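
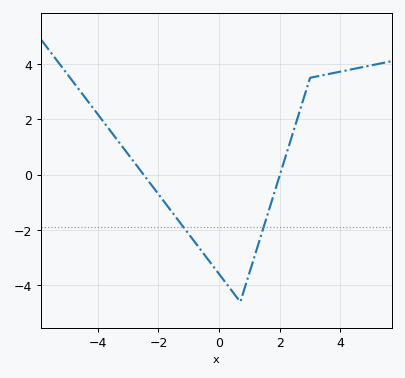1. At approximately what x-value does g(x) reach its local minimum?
0.696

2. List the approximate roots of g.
-2.49, 2.01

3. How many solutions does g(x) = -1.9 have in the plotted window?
2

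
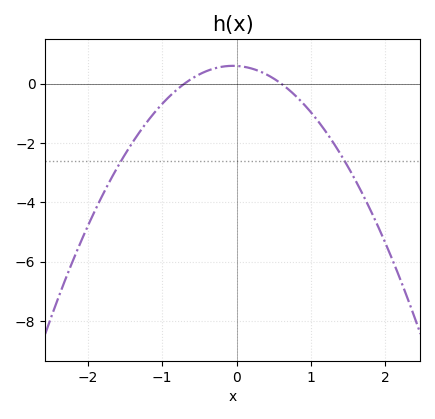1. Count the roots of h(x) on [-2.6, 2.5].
2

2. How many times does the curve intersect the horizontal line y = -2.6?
2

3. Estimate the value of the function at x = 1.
-1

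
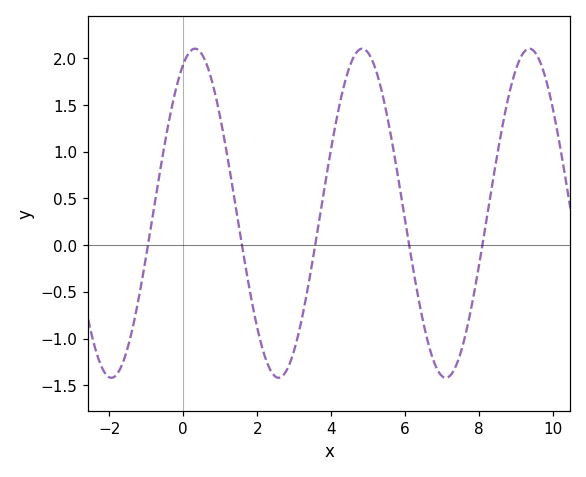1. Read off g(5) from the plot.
2.05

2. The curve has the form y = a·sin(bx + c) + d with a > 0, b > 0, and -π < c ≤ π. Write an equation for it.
y = 1.76sin(1.4x + 1.1) + 0.34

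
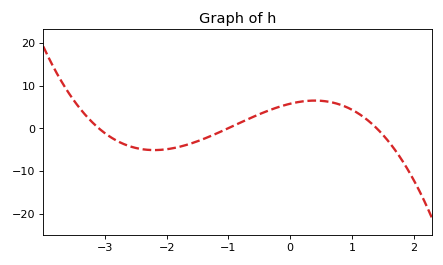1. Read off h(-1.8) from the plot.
-4.39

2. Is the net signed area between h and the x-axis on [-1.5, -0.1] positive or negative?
positive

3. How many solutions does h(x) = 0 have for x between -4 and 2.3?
3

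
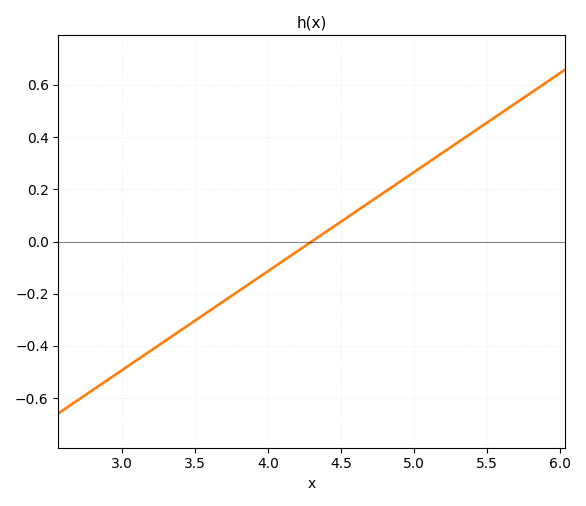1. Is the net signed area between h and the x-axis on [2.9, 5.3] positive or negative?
negative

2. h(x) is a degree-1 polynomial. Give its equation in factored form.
y = 0.38(x - 4.3)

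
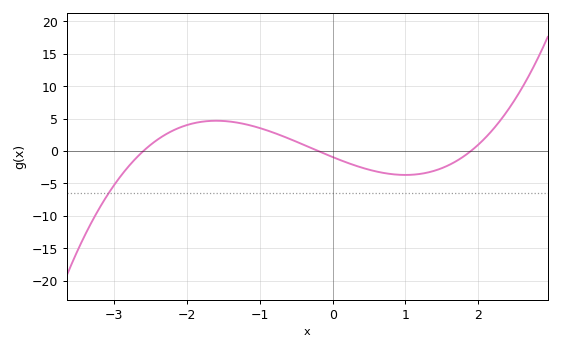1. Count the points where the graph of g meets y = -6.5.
1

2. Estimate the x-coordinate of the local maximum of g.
-1.6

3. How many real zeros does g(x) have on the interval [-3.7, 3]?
3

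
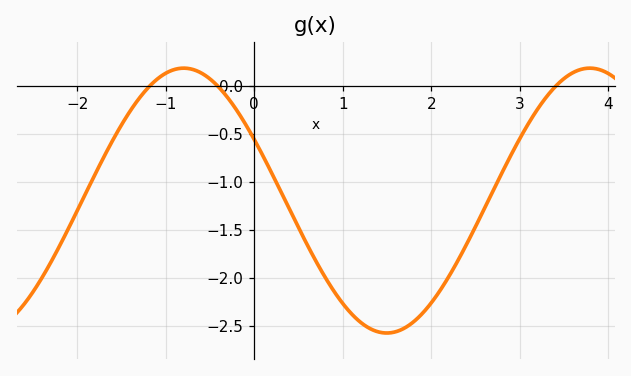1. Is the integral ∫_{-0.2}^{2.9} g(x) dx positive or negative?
negative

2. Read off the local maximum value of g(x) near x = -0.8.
0.19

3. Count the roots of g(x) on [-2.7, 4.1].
3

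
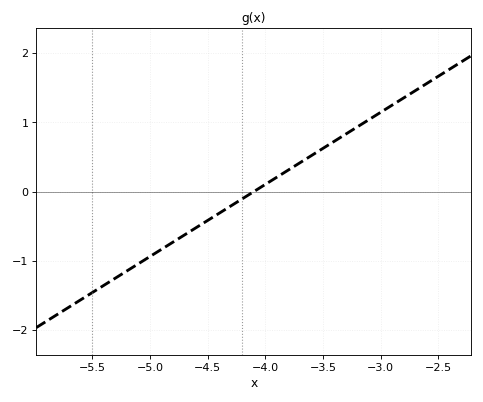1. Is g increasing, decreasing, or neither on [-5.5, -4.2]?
increasing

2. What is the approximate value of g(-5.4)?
-1.4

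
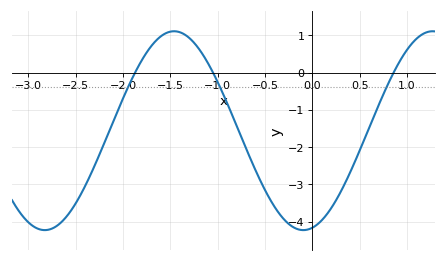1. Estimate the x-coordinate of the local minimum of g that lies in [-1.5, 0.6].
-0.095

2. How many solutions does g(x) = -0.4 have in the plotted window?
3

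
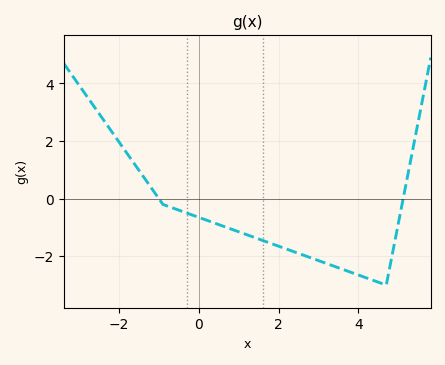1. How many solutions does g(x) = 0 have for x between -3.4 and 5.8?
2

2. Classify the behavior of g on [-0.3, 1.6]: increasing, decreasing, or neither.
decreasing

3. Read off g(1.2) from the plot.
-1.25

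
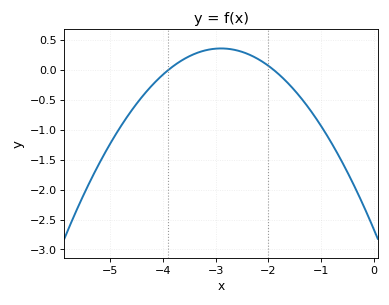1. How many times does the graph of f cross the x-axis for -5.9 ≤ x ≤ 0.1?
2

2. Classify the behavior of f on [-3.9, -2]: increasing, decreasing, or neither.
neither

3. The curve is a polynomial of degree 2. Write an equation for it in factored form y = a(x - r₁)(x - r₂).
y = -0.36(x + 3.9)(x + 1.9)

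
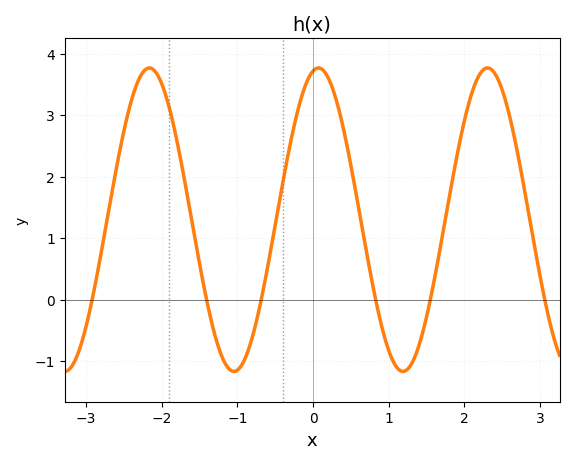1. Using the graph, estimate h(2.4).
3.69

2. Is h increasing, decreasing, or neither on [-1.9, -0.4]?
neither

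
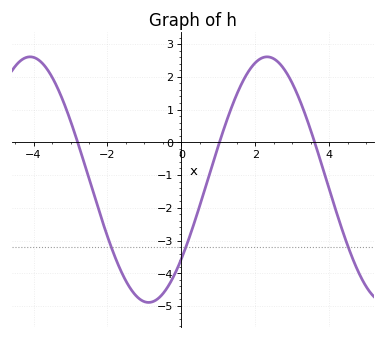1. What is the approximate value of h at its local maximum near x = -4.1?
2.6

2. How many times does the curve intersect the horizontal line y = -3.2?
3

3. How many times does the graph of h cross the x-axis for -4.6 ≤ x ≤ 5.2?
3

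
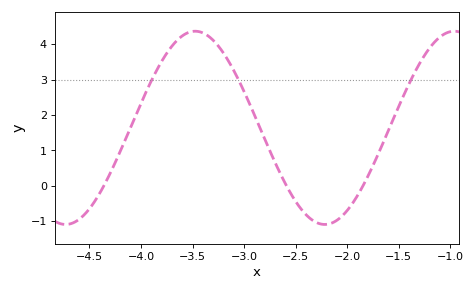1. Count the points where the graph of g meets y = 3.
3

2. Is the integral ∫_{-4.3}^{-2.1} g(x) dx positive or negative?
positive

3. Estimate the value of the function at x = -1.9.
-0.3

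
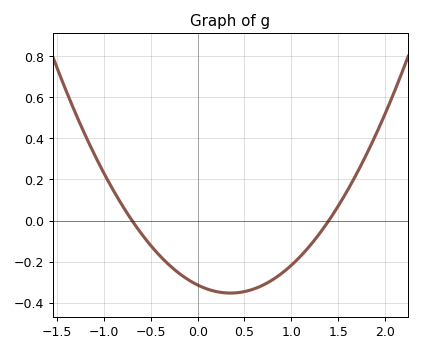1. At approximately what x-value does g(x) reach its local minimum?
0.35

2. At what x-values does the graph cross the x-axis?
-0.7, 1.4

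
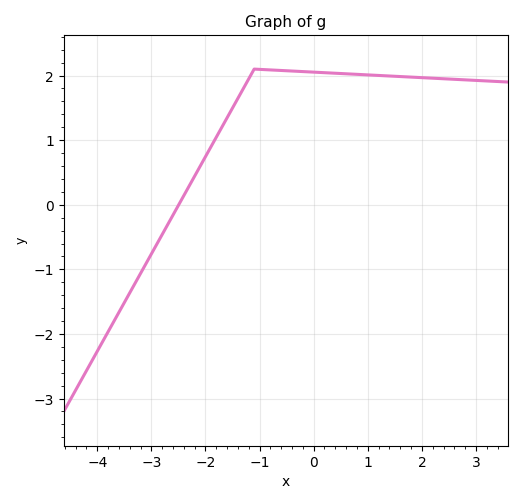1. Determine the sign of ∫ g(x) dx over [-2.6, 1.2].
positive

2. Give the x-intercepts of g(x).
-2.4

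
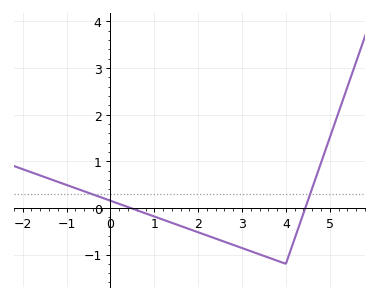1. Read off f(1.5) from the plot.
-0.354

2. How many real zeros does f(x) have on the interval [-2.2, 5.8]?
2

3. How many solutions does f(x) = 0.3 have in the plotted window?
2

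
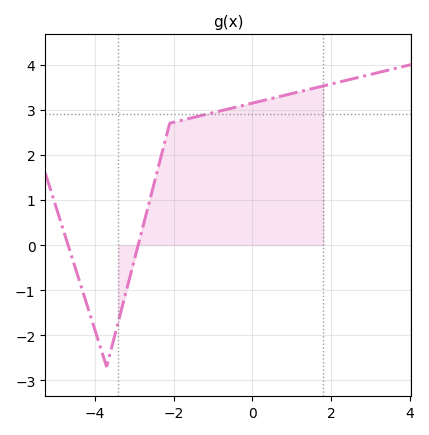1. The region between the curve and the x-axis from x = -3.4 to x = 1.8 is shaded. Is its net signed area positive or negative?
positive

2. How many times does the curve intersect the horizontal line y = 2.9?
1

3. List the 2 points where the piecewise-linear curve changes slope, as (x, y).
(-3.7, -2.7); (-2.1, 2.7)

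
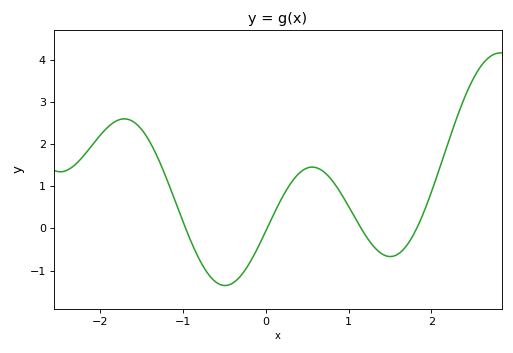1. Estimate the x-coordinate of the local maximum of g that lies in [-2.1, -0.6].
-1.7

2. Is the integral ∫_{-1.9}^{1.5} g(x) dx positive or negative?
positive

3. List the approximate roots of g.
-1, 0, 1.2, 1.8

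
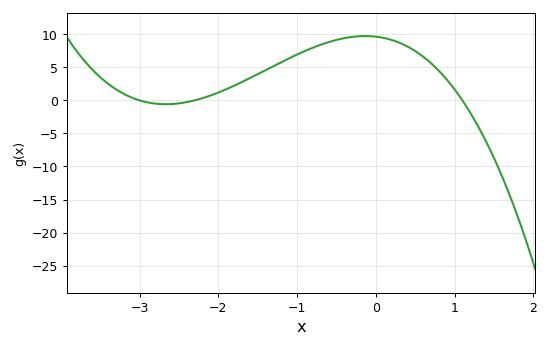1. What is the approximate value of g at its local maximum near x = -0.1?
9.5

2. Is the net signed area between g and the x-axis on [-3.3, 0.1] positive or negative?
positive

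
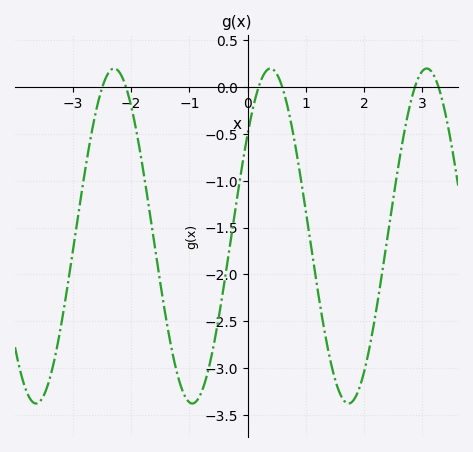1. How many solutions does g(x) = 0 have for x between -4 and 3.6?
6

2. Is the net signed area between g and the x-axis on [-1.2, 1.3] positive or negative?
negative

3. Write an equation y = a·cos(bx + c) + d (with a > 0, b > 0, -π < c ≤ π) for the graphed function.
y = 1.79cos(2.3x - 0.92) - 1.59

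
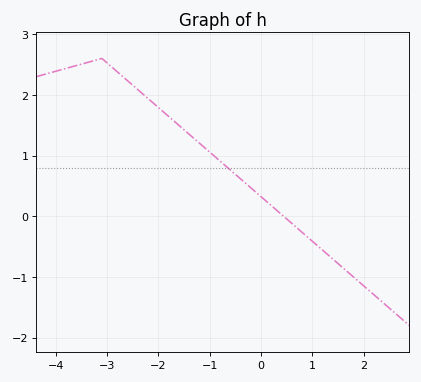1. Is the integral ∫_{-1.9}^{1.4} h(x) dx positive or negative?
positive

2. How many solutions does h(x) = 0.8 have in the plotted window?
1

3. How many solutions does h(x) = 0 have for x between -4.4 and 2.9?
1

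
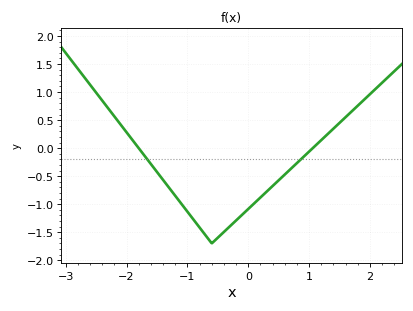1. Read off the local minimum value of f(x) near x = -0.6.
-1.7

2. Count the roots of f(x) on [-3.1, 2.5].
2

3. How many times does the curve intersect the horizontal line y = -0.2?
2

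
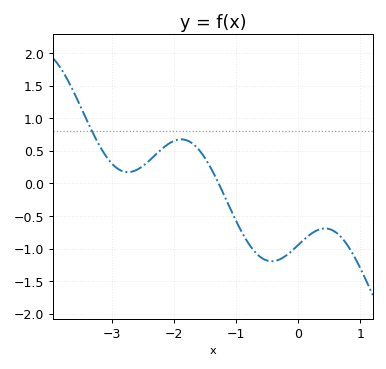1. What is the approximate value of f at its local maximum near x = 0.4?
-0.7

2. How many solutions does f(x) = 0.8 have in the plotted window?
1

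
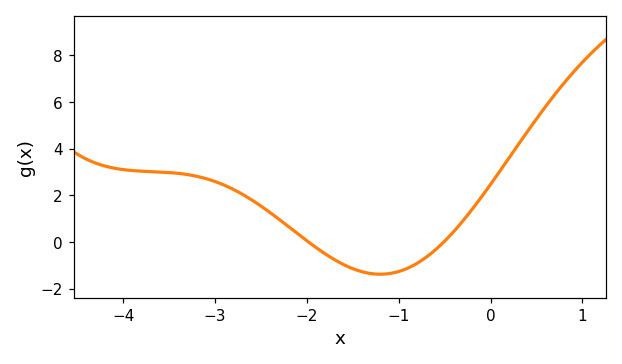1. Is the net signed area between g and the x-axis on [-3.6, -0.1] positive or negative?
positive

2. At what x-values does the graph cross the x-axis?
-1.98, -0.511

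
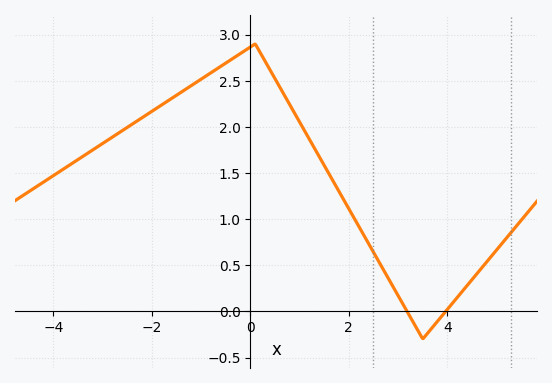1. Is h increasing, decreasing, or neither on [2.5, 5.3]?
neither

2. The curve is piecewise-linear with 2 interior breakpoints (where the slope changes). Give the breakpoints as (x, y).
(0.1, 2.9); (3.5, -0.3)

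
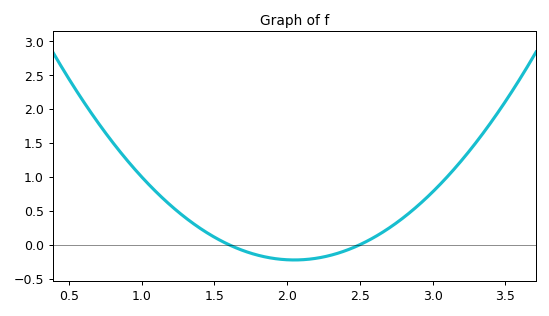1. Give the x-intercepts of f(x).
1.6, 2.5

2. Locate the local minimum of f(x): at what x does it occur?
2.05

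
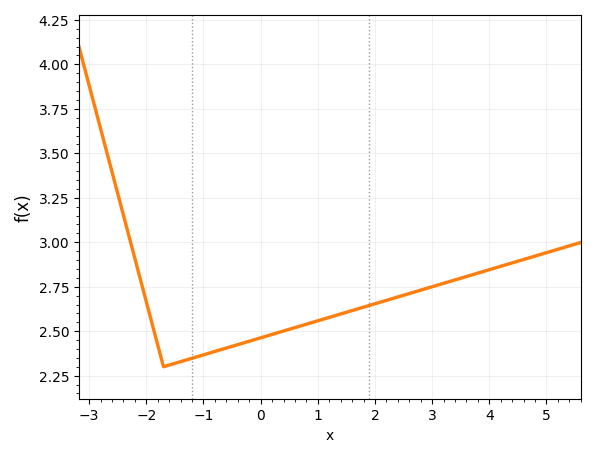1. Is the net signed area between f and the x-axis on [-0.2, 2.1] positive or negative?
positive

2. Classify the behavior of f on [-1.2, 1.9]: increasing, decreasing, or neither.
increasing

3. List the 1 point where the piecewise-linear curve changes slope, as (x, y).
(-1.7, 2.3)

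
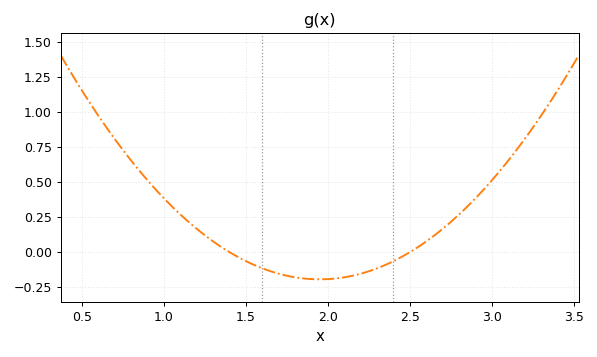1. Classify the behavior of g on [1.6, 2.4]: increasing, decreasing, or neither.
neither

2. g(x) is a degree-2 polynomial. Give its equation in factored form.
y = 0.64(x - 1.4)(x - 2.5)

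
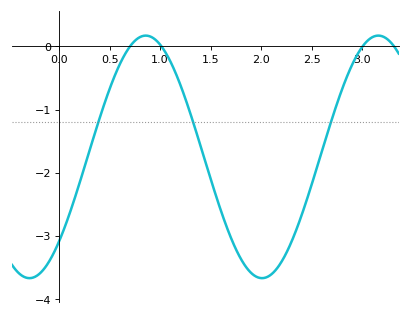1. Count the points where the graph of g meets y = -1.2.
3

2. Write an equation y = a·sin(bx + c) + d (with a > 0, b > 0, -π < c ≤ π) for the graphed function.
y = 1.92sin(2.73x - 0.772) - 1.75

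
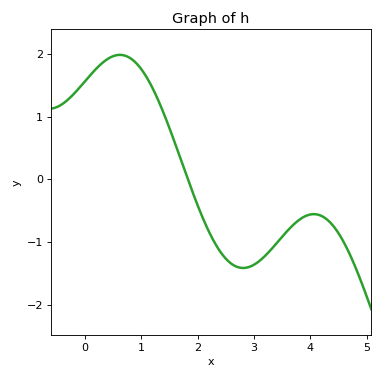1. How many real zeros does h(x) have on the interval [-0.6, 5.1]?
1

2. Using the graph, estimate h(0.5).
1.96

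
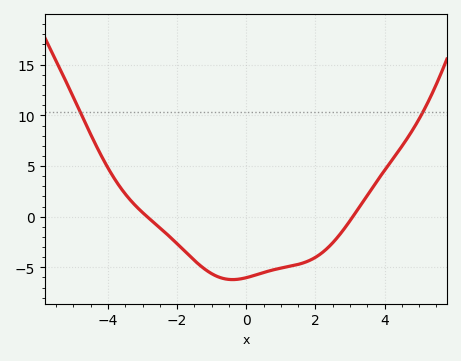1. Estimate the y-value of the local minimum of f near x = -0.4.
-6.21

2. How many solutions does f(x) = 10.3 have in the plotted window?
2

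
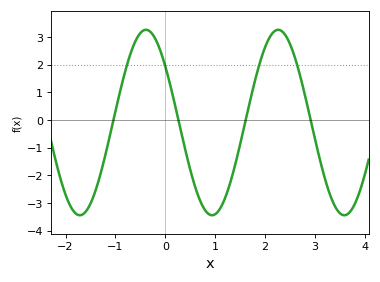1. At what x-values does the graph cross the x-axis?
-1.04, 0.263, 1.61, 2.91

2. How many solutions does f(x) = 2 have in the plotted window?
4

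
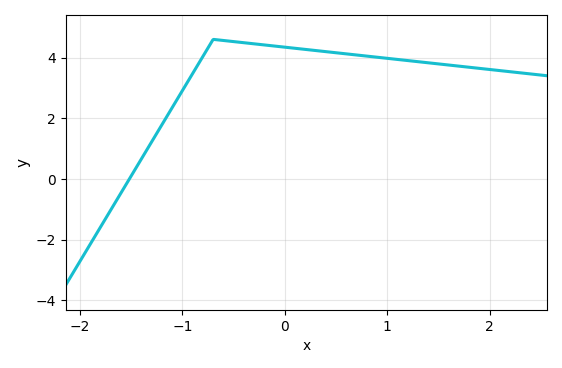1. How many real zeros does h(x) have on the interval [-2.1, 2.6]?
1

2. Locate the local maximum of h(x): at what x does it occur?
-0.698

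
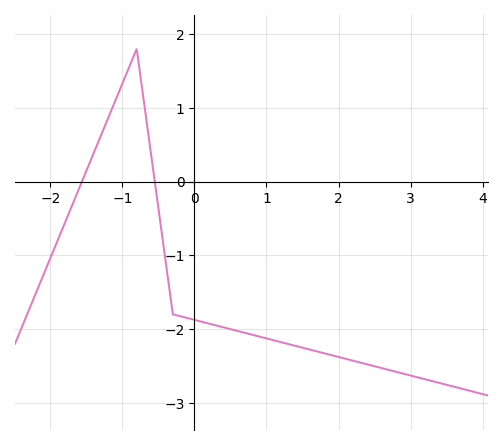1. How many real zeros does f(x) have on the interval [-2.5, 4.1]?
2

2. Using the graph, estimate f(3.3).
-2.7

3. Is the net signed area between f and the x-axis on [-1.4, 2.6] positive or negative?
negative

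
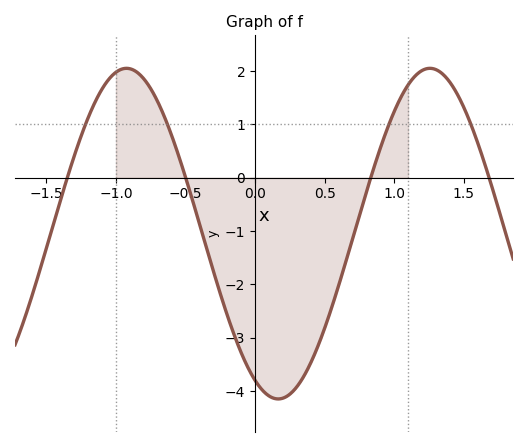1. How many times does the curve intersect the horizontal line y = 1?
4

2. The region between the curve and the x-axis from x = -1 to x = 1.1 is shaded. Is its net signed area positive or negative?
negative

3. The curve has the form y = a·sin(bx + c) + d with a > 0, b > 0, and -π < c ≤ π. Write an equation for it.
y = 3.1sin(2.88x - 2.05) - 1.05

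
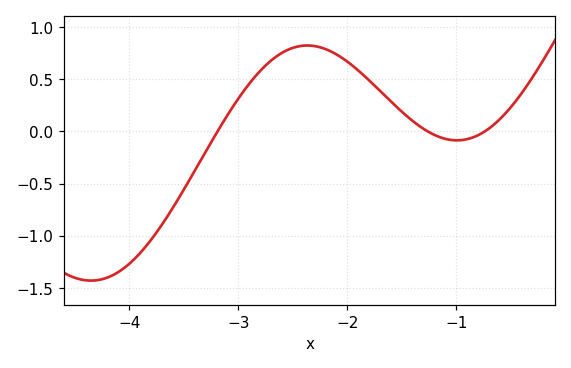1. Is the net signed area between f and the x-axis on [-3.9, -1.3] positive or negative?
positive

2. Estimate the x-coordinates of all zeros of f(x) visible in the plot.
-3.2, -1.3, -0.7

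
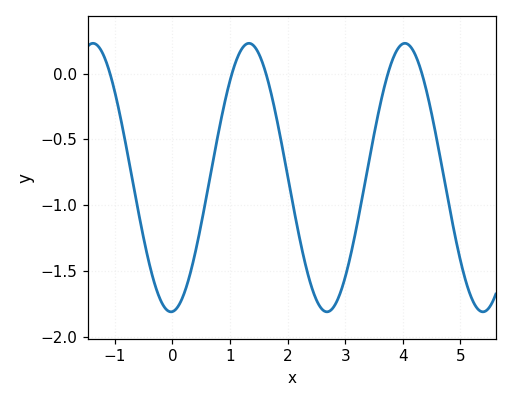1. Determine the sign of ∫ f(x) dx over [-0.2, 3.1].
negative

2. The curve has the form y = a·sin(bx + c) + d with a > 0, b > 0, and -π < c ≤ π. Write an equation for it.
y = 1.02sin(2.3x - 1.5) - 0.79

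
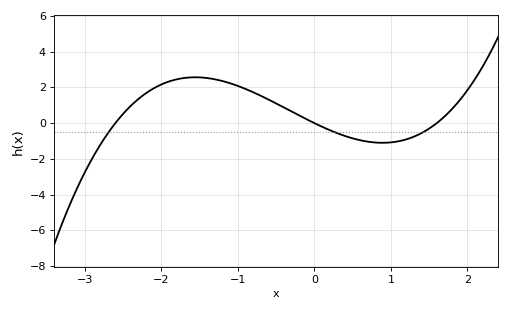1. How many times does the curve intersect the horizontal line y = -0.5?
3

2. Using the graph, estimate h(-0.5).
1.2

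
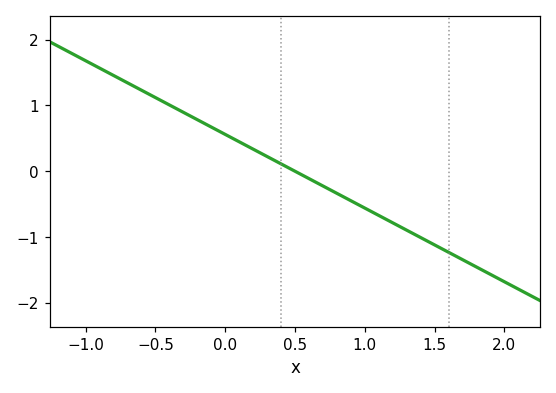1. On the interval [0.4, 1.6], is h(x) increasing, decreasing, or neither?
decreasing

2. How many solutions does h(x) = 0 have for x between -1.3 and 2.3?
1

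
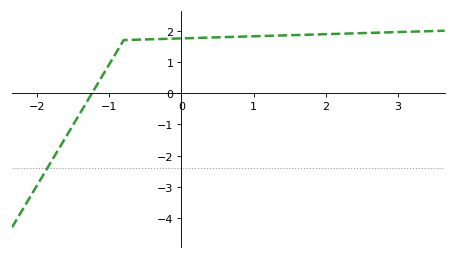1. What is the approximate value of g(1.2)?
1.8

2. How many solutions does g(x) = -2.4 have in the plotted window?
1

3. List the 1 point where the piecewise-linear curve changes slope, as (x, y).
(-0.8, 1.7)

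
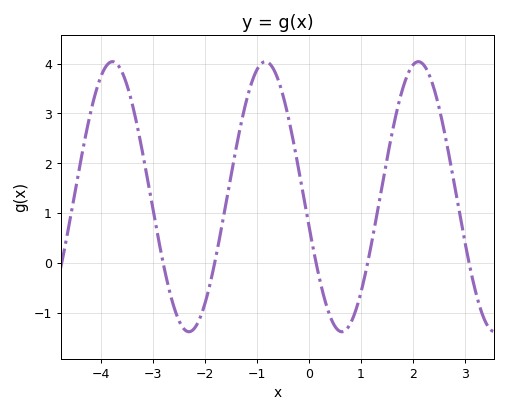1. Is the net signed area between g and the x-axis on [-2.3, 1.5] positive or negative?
positive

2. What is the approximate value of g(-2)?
-0.825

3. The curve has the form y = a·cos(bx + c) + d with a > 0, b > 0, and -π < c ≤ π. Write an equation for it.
y = 2.71cos(2.14x + 1.79) + 1.33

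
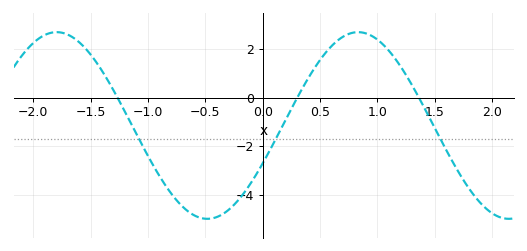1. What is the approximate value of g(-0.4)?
-5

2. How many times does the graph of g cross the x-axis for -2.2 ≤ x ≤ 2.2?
3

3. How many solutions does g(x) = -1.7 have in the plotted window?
3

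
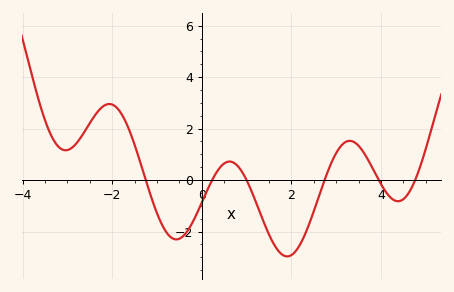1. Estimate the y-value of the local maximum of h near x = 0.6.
0.719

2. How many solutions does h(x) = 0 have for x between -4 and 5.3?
6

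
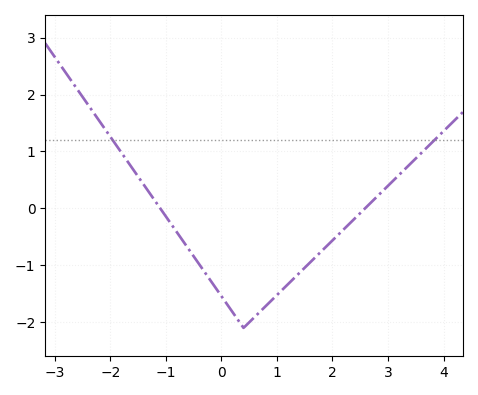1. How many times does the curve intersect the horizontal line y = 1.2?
2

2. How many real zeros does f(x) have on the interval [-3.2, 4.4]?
2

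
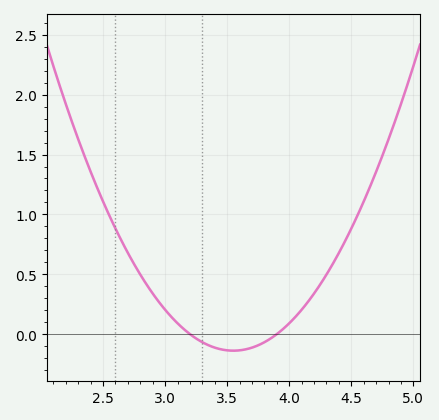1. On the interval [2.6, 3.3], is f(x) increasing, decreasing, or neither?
decreasing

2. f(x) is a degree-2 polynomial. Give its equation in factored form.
y = 1.13(x - 3.2)(x - 3.9)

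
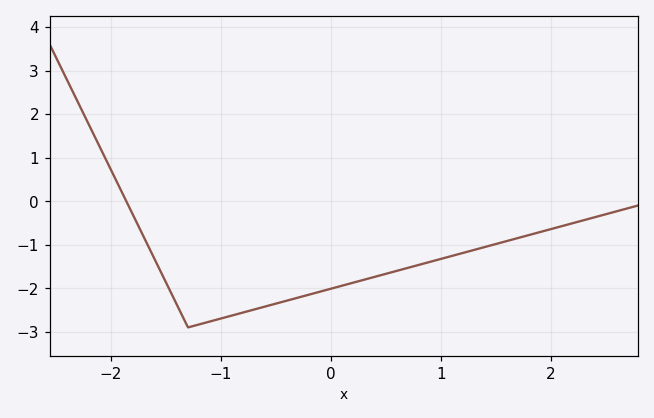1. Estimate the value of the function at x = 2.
-0.641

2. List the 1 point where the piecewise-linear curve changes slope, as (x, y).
(-1.3, -2.9)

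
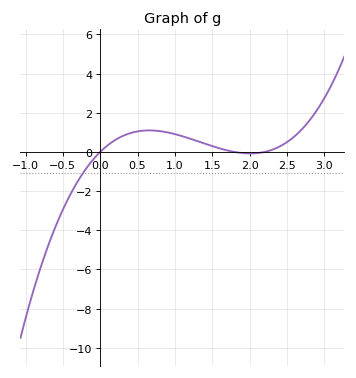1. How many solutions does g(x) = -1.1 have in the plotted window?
1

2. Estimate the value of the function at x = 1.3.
0.556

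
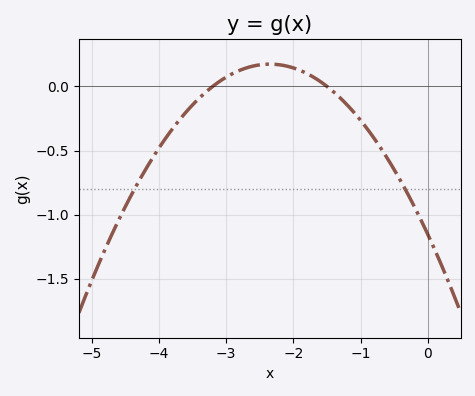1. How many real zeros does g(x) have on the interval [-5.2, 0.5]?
2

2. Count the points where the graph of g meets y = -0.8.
2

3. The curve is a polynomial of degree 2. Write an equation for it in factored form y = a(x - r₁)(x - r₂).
y = -0.24(x + 3.2)(x + 1.5)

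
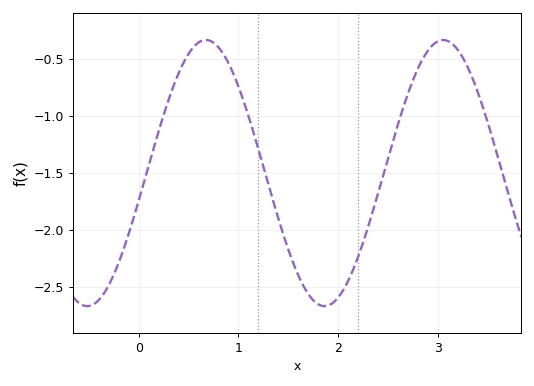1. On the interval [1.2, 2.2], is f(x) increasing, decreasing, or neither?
neither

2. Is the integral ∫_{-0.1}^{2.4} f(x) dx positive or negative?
negative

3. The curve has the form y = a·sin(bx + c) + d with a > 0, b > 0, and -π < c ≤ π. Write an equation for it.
y = 1.17sin(2.64x - 0.21) - 1.5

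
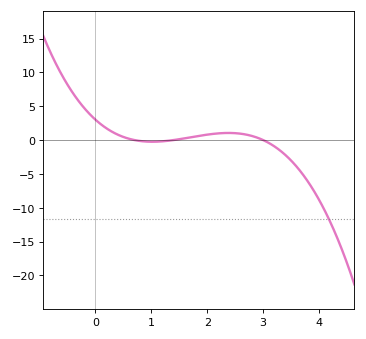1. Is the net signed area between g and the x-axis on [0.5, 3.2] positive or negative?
positive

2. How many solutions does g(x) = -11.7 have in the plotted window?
1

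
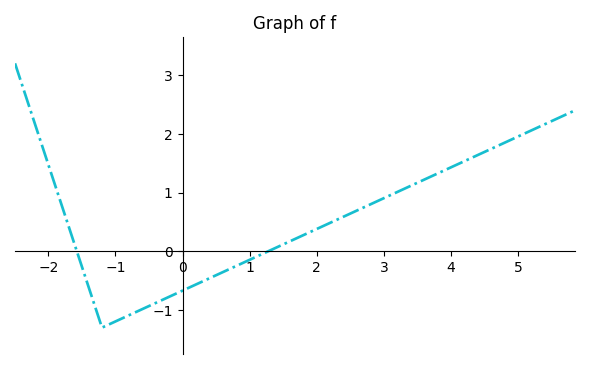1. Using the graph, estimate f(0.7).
-0.3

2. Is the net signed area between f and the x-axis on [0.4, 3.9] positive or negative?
positive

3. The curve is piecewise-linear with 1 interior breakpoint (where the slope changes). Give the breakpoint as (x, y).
(-1.2, -1.3)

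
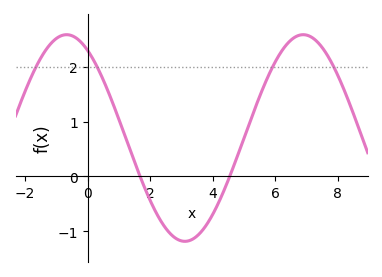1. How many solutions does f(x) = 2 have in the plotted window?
4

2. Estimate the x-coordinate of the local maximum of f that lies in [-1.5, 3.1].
-0.6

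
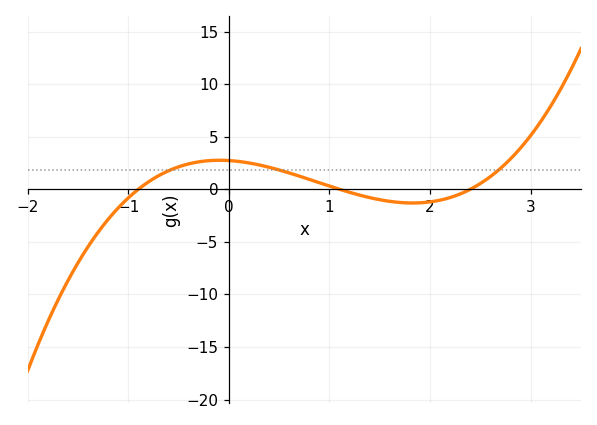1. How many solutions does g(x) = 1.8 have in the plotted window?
3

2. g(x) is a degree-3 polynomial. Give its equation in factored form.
y = 1.15(x + 0.9)(x - 1.1)(x - 2.4)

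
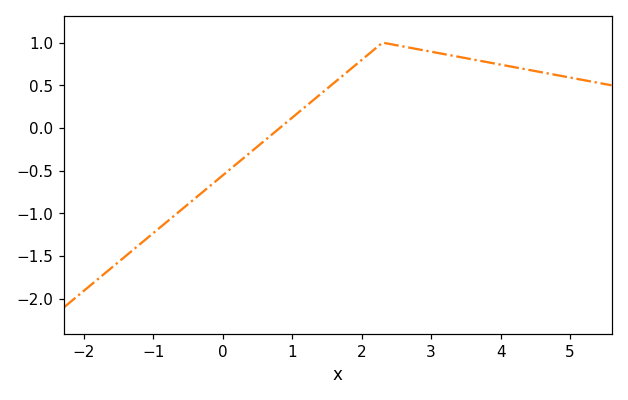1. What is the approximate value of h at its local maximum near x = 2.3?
1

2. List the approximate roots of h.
0.822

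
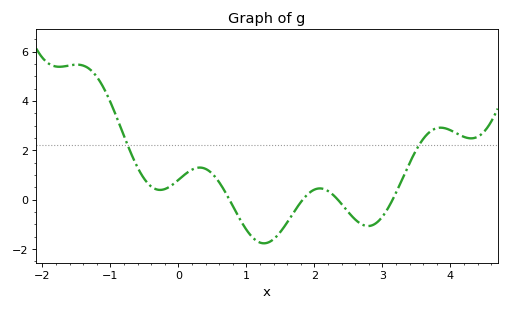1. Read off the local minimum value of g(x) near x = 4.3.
2.4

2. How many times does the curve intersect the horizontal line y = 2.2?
2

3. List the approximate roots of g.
0.8, 1.8, 2.3, 3.2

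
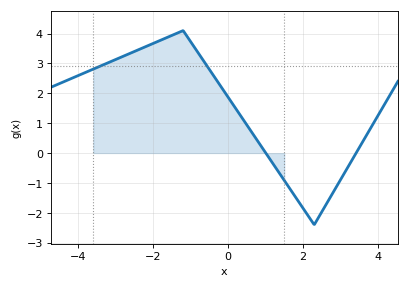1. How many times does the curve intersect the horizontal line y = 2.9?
2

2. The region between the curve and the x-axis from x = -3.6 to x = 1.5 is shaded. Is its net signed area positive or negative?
positive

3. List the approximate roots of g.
1, 3.4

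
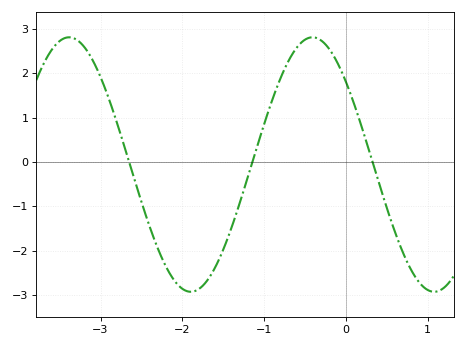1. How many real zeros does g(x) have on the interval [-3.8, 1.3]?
3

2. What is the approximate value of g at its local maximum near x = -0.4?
2.81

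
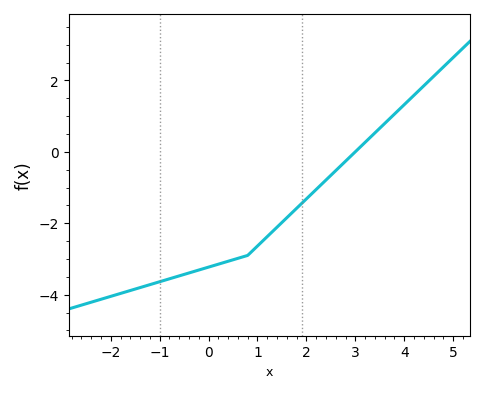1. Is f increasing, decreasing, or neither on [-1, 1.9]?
increasing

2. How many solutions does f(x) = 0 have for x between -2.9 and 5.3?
1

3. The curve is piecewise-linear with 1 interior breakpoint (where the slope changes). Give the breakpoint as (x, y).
(0.8, -2.9)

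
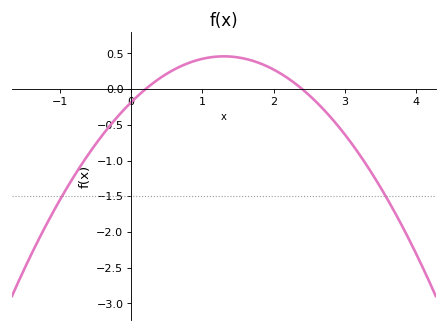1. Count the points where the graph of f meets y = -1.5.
2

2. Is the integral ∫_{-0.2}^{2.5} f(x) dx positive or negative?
positive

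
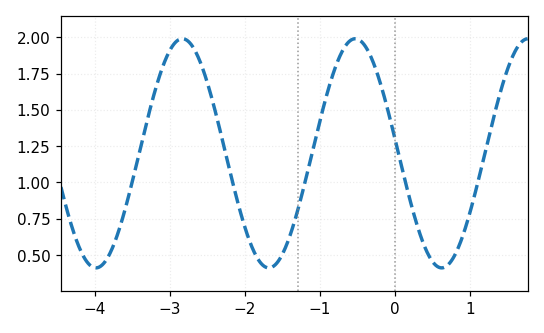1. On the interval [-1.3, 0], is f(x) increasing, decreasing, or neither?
neither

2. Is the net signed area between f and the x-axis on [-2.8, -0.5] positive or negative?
positive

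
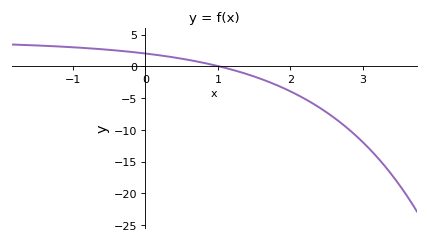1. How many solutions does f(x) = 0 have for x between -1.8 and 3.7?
1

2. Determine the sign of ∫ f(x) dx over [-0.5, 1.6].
positive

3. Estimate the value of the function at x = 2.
-3.95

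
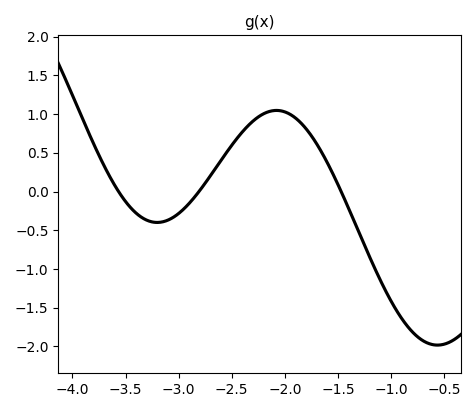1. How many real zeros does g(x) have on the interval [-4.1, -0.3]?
3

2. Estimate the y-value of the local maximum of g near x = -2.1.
1.05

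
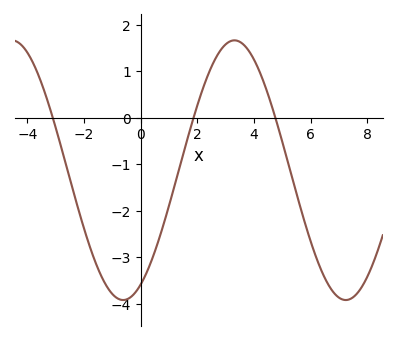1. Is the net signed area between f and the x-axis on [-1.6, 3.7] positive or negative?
negative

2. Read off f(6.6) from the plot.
-3.6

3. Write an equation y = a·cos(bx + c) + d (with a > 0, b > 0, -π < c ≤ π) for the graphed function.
y = 2.79cos(0.8x - 2.6) - 1.13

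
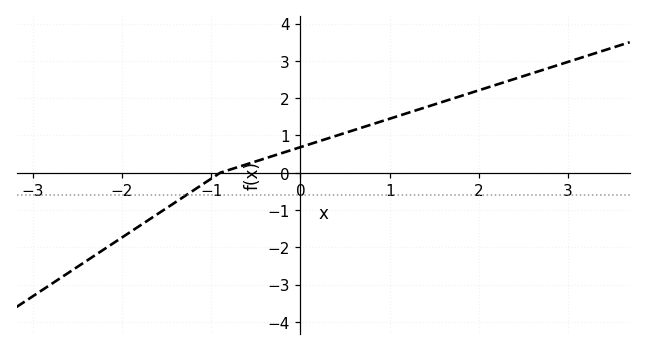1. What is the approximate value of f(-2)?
-1.74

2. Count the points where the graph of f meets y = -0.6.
1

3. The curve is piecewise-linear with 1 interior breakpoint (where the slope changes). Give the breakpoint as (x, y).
(-0.9, 0)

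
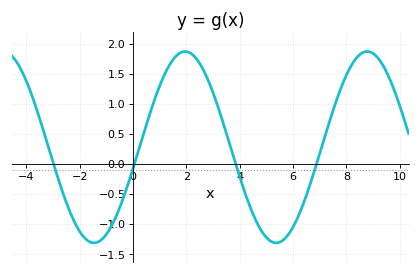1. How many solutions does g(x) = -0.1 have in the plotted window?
4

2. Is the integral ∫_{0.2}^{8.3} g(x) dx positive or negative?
positive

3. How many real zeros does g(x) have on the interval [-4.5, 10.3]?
4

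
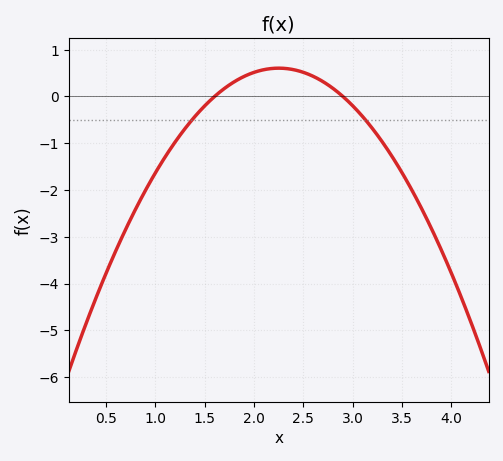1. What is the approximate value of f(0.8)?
-2.4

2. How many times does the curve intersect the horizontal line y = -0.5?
2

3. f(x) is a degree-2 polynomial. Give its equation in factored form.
y = -1.43(x - 1.6)(x - 2.9)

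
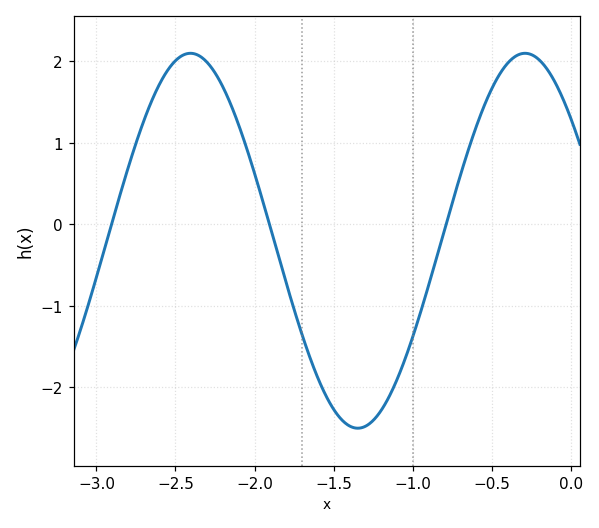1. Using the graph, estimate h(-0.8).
-0.074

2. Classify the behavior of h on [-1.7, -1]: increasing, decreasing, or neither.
neither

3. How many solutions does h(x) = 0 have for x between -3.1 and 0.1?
3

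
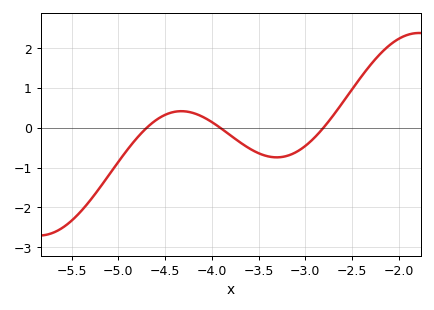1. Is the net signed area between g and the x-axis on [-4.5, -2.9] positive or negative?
negative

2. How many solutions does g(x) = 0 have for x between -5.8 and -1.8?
3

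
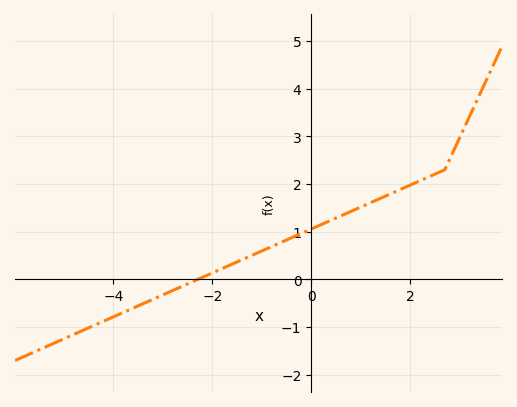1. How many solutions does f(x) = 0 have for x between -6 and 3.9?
1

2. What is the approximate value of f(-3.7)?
-0.6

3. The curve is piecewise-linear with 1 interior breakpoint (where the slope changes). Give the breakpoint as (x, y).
(2.7, 2.3)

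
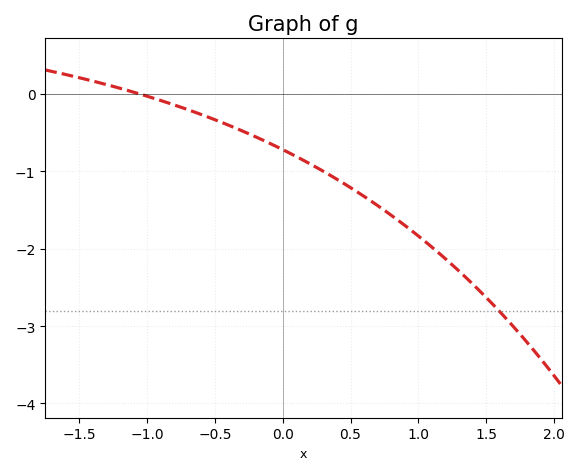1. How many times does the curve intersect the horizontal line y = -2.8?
1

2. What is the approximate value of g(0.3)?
-1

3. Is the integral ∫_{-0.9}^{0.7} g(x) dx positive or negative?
negative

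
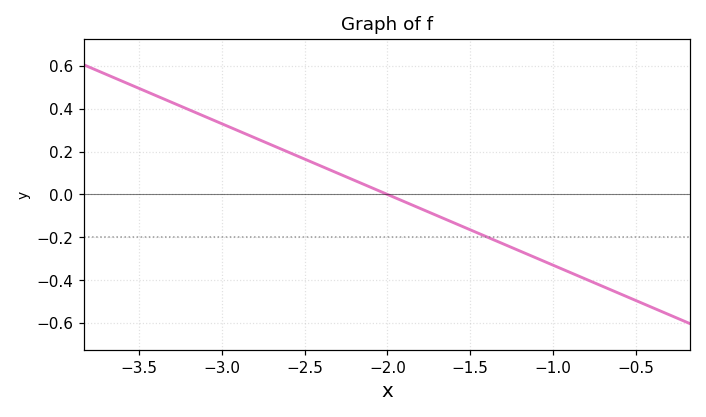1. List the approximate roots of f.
-2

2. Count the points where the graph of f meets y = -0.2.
1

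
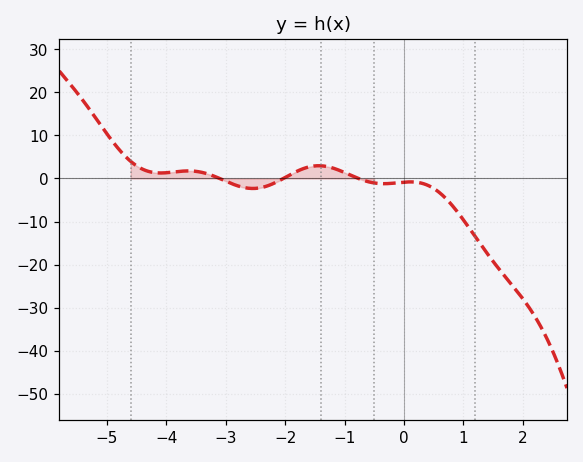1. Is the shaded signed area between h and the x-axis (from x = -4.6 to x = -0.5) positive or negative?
positive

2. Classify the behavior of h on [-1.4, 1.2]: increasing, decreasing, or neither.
neither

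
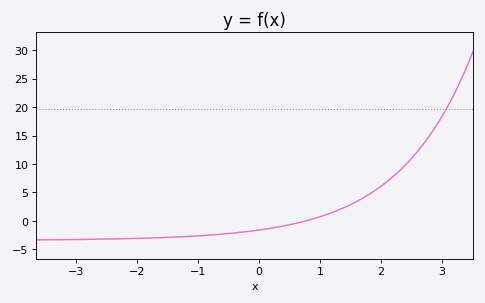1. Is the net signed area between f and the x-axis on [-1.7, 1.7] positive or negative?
negative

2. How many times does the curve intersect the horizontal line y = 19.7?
1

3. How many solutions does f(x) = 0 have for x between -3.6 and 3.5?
1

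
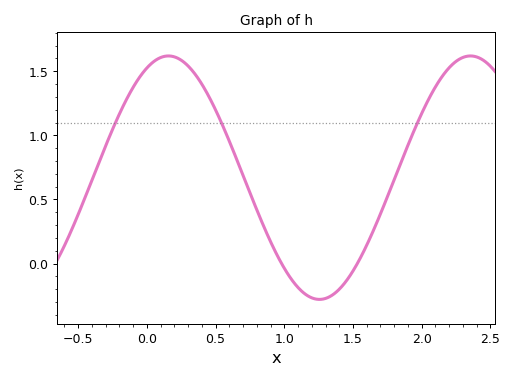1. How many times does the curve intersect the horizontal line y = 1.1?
3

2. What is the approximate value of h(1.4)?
-0.201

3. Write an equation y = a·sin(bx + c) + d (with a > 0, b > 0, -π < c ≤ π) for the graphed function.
y = 0.95sin(2.86x + 1.12) + 0.67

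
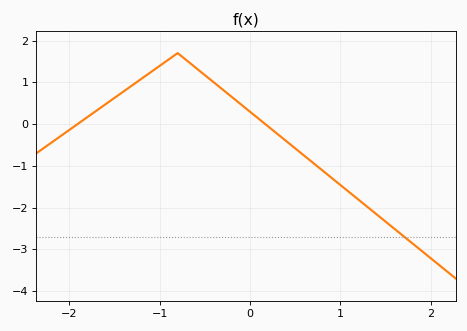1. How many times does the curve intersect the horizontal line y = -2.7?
1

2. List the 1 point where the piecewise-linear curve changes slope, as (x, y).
(-0.8, 1.7)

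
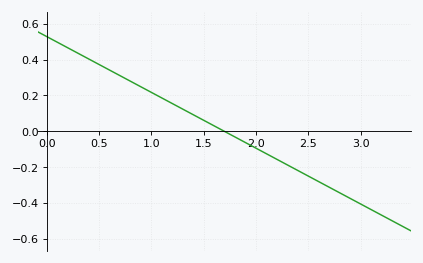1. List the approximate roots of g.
1.7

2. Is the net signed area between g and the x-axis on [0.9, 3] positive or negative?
negative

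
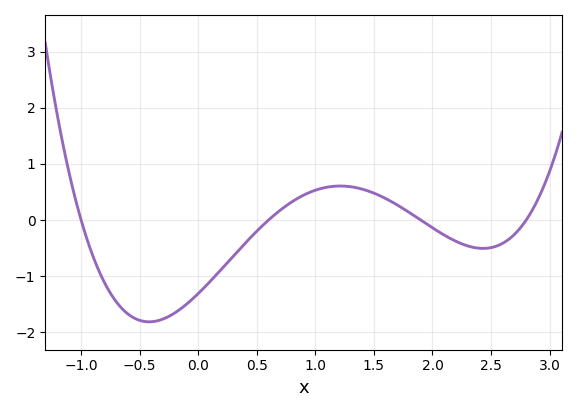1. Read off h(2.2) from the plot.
-0.4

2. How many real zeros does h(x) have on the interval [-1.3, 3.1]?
4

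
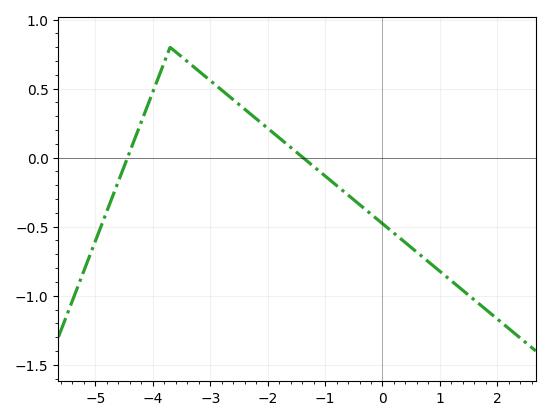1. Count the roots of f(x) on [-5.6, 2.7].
2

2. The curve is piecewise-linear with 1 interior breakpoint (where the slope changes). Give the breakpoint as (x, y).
(-3.7, 0.8)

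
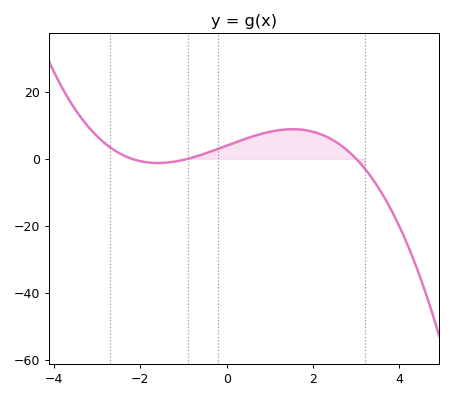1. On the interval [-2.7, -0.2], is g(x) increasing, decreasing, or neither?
neither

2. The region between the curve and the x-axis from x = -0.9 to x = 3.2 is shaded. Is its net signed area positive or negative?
positive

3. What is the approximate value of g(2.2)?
8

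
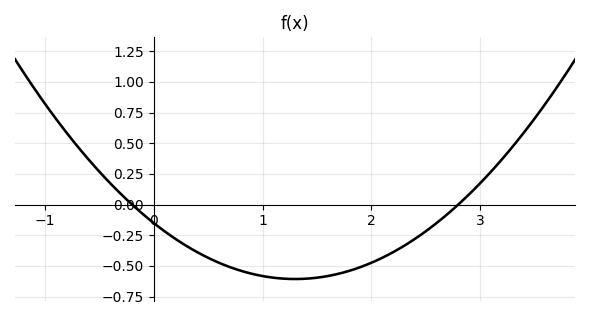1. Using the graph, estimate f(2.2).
-0.389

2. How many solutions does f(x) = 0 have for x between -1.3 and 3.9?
2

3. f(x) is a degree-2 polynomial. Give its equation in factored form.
y = 0.27(x + 0.2)(x - 2.8)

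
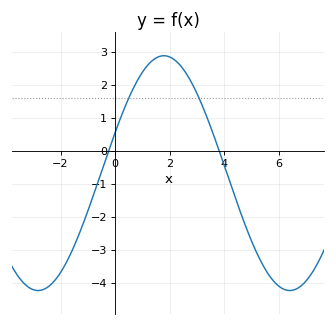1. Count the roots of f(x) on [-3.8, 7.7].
2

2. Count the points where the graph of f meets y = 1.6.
2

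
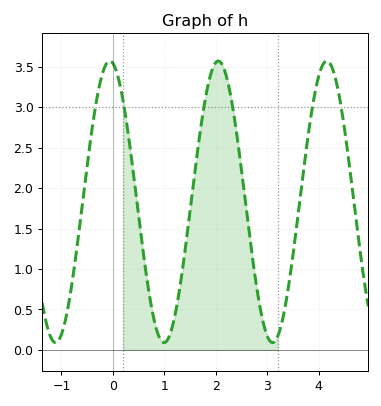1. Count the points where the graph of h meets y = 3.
6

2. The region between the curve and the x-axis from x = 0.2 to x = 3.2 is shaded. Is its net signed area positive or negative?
positive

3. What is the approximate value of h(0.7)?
0.715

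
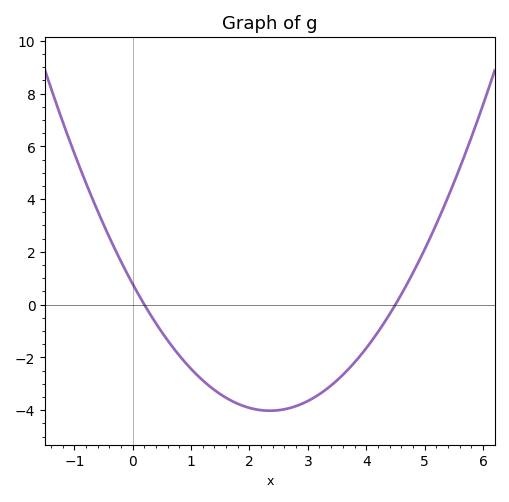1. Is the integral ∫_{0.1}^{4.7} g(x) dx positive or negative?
negative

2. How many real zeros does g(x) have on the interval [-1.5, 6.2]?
2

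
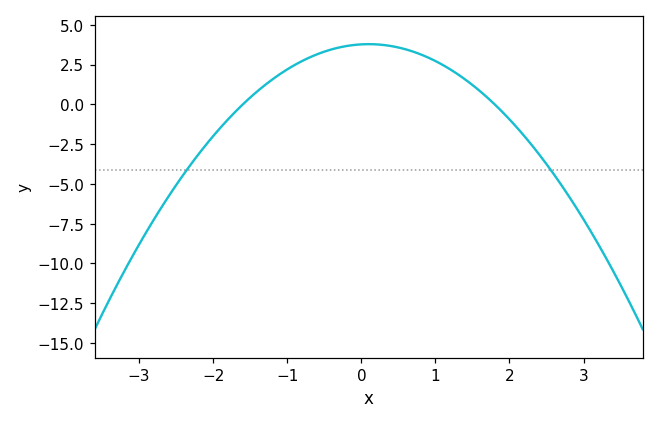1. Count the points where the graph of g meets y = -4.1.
2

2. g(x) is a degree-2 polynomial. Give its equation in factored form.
y = -1.31(x + 1.6)(x - 1.8)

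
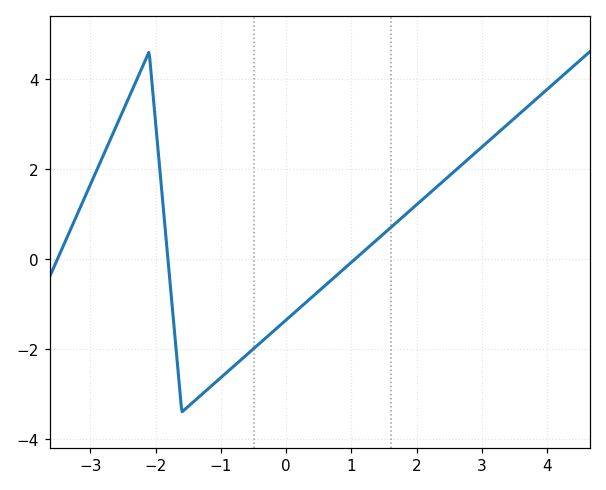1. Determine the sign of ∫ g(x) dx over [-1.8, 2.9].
negative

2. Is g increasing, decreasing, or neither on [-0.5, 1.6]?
increasing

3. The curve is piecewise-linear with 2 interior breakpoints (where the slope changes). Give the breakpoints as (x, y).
(-2.1, 4.6); (-1.6, -3.4)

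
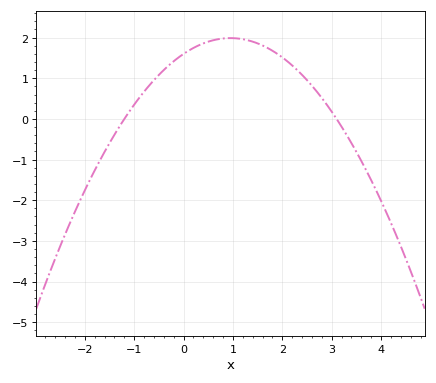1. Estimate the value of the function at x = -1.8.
-1.26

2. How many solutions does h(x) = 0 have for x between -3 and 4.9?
2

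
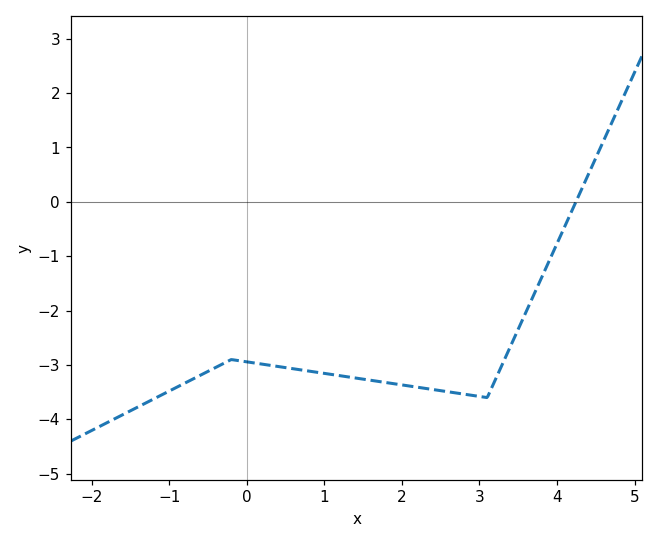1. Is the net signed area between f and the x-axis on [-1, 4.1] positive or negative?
negative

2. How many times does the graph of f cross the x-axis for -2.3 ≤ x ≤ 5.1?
1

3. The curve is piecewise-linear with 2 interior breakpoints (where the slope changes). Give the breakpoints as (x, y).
(-0.2, -2.9); (3.1, -3.6)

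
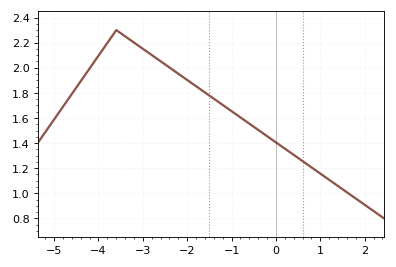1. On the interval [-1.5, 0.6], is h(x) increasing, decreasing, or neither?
decreasing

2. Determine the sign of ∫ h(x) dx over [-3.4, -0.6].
positive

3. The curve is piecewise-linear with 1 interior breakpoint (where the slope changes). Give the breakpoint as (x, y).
(-3.6, 2.3)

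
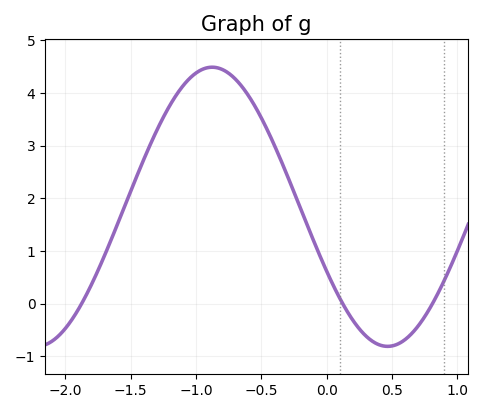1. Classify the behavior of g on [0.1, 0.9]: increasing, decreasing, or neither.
neither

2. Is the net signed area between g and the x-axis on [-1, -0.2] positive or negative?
positive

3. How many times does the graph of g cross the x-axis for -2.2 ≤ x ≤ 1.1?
3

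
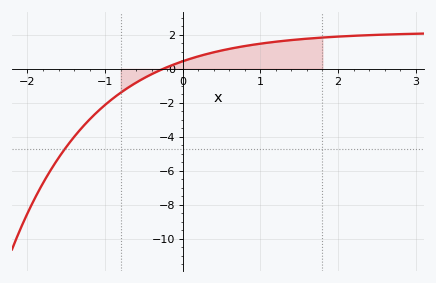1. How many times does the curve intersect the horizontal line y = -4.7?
1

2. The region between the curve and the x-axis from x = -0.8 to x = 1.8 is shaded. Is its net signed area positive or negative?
positive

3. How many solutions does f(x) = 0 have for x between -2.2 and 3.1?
1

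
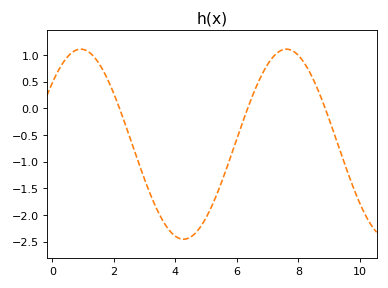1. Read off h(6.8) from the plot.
0.6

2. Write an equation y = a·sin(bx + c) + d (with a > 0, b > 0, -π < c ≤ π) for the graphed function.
y = 1.78sin(0.94x + 0.7) - 0.67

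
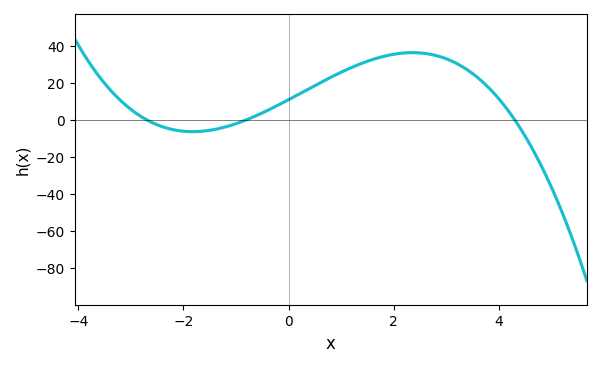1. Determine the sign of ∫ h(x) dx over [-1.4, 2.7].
positive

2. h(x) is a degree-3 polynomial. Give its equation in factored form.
y = -1.17(x + 2.7)(x + 0.8)(x - 4.3)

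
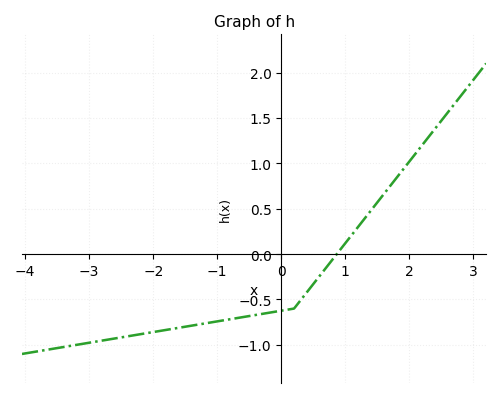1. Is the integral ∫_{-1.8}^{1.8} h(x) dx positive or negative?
negative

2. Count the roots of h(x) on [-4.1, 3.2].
1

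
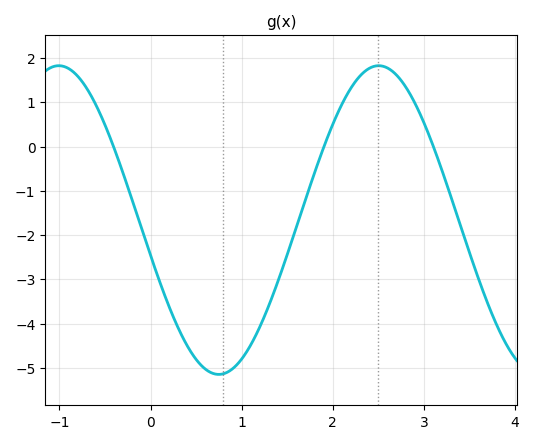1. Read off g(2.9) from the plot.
0.988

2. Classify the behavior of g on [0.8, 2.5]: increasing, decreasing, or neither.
increasing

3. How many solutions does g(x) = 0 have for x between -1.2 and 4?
3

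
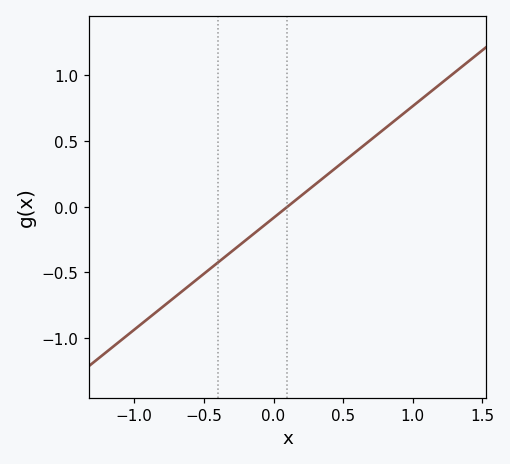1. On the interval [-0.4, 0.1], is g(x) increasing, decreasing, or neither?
increasing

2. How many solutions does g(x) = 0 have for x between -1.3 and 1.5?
1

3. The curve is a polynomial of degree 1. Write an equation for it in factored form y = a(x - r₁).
y = 0.85(x - 0.1)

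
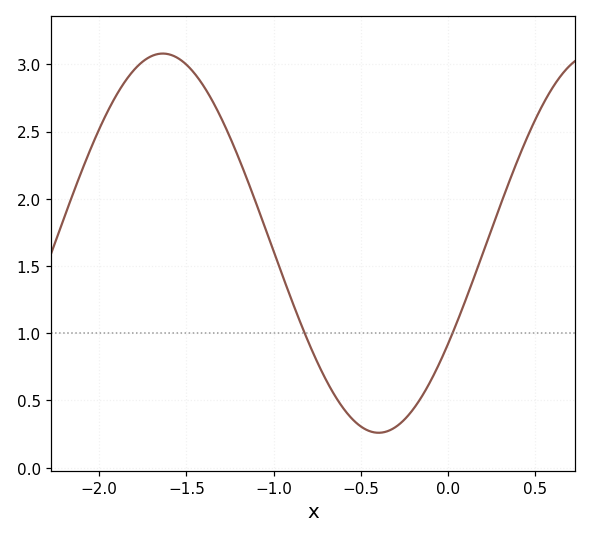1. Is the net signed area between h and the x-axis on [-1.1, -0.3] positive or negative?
positive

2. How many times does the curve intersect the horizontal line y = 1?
2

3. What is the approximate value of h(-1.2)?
2.3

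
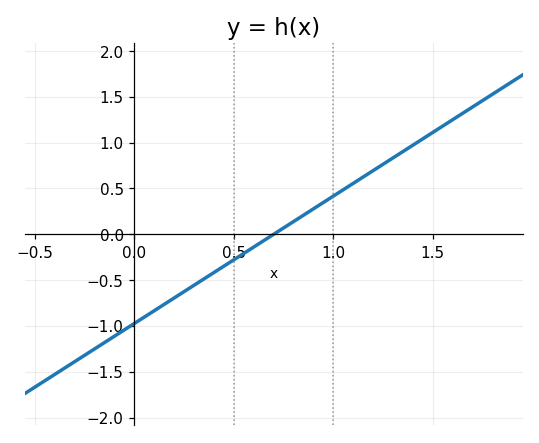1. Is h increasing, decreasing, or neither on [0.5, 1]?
increasing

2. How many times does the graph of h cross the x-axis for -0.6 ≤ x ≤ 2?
1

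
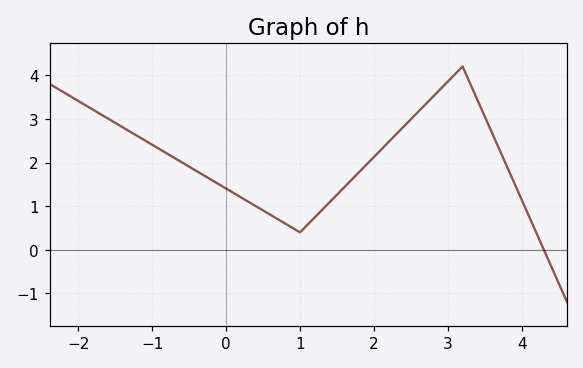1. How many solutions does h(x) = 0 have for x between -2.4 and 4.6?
1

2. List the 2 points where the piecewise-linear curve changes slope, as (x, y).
(1, 0.4); (3.2, 4.2)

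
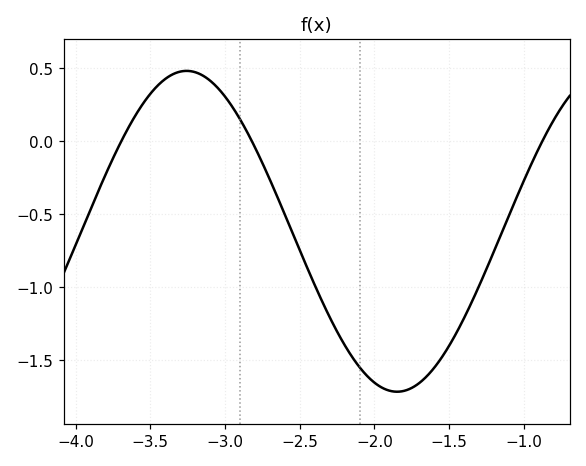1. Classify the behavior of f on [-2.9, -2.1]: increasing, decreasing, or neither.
decreasing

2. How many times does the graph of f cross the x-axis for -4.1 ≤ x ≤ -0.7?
3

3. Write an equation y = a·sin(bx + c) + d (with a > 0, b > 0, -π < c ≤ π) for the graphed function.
y = 1.1sin(2.23x + 2.55) - 0.62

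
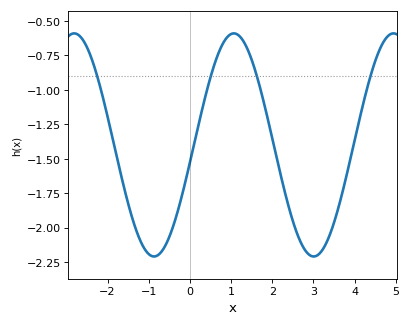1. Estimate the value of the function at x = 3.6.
-1.86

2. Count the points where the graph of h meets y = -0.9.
4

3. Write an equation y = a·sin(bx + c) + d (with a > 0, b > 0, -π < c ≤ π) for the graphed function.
y = 0.81sin(1.62x - 0.16) - 1.4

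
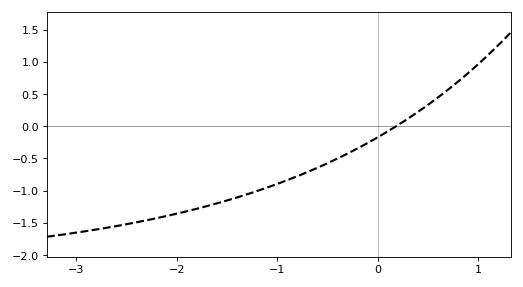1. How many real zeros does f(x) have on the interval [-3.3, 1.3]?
1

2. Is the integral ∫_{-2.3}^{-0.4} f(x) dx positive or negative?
negative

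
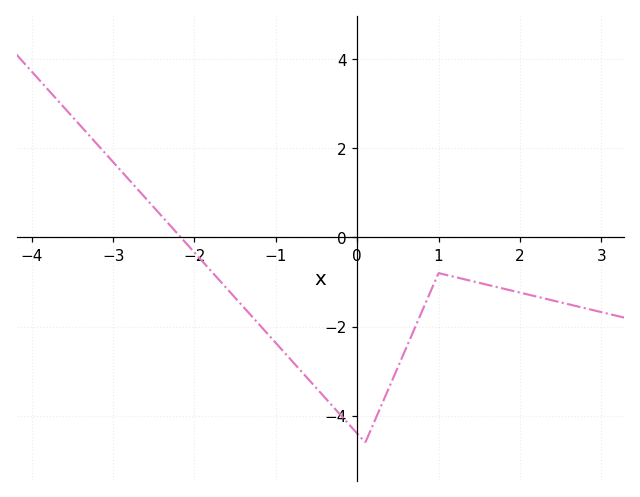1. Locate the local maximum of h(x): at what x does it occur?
1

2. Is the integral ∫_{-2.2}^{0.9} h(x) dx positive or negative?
negative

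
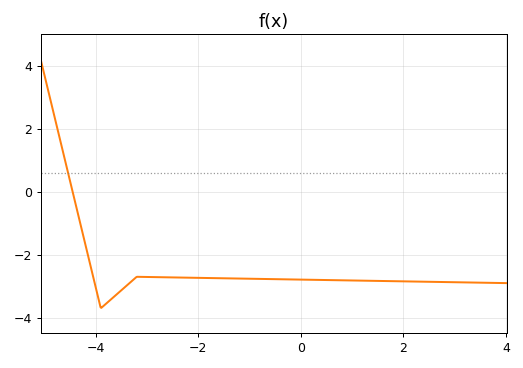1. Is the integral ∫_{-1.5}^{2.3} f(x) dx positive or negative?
negative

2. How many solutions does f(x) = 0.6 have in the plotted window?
1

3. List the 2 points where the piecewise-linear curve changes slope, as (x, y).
(-3.9, -3.7); (-3.2, -2.7)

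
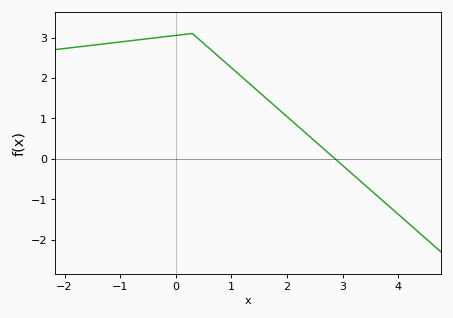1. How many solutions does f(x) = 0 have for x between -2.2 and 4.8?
1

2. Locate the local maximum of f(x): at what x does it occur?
0.298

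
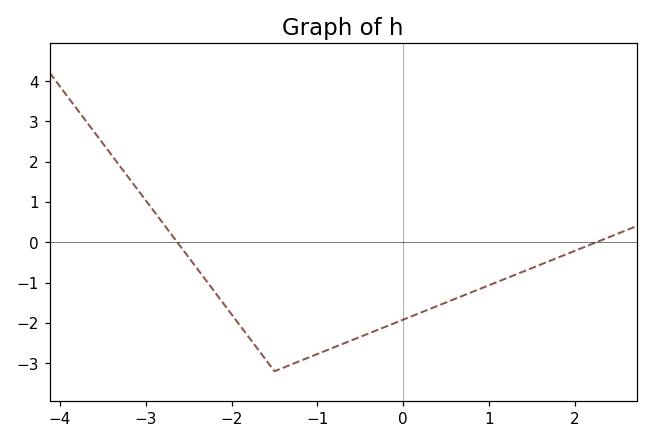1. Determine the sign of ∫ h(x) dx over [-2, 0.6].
negative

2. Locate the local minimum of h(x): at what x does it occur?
-1.5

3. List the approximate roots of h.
-2.6, 2.2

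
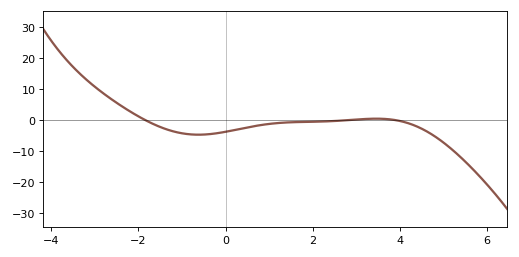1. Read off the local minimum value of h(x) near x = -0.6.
-5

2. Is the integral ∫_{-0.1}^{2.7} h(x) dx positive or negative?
negative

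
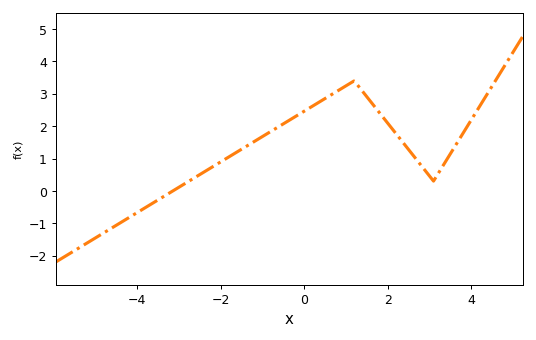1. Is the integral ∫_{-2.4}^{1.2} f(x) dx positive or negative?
positive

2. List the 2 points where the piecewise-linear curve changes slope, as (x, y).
(1.2, 3.4); (3.1, 0.3)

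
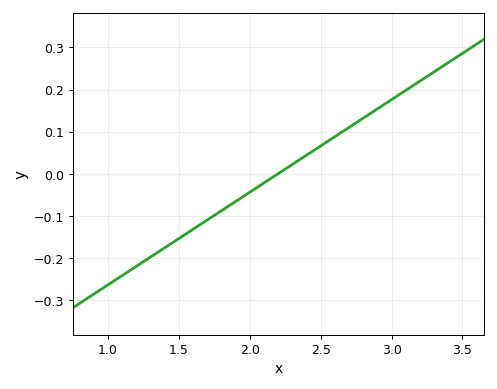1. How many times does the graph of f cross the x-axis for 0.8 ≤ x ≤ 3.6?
1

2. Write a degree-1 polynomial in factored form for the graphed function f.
y = 0.22(x - 2.2)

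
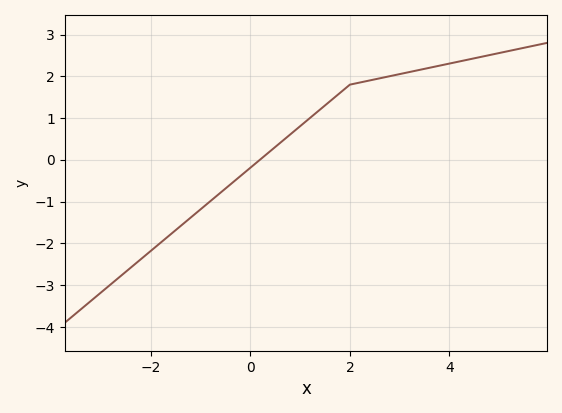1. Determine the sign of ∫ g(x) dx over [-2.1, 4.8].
positive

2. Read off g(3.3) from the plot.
2.13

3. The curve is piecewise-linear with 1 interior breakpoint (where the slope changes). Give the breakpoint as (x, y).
(2, 1.8)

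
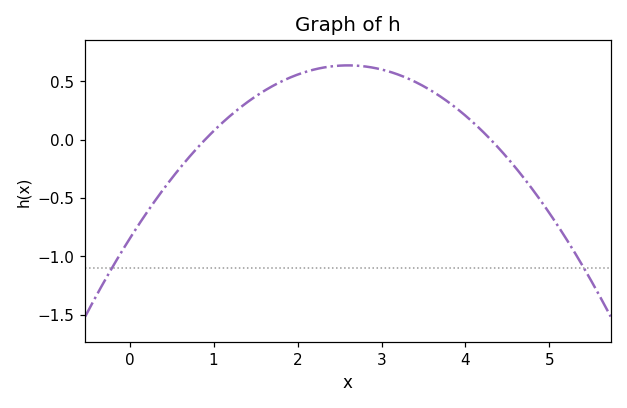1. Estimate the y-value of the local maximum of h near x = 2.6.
0.65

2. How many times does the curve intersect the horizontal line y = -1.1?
2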